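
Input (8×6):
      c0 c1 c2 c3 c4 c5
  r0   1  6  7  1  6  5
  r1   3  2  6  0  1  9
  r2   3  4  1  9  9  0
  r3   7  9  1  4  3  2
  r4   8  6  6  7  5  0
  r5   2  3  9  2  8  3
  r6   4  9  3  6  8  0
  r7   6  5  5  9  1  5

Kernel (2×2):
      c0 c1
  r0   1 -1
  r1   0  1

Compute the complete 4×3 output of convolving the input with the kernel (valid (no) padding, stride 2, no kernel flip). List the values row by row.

-3 6 10
8 -4 11
5 1 8
0 6 13

Output[0,0]: The receptive field on the input at this output position is [1 6 / 3 2]. Elementwise product with the kernel and sum: 1·1 + 6·-1 + 2·1.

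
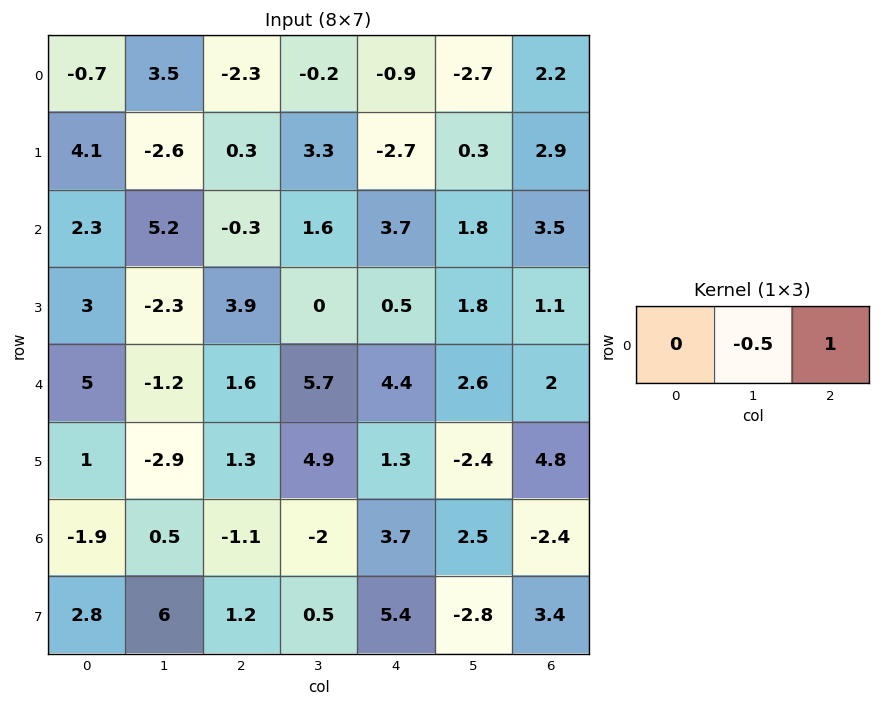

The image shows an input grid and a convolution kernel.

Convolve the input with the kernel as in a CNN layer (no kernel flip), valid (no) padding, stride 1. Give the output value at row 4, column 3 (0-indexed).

The receptive field on the input at this output position is [5.7 4.4 2.6]. Elementwise product with the kernel and sum: 4.4·-0.5 + 2.6·1.

0.4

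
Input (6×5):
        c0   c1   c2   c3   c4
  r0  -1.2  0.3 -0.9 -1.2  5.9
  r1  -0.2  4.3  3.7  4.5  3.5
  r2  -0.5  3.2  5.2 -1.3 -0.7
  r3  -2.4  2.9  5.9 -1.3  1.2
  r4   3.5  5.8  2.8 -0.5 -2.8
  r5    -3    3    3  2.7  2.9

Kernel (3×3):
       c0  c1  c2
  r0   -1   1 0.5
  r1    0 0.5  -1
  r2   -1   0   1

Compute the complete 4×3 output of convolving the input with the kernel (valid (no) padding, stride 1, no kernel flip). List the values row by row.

5.2 -8.95 -4.5
11.05 1.35 -2.1
1.15 -0.7 -14.3
14.35 3.95 -4.15

Output[0,0]: The receptive field on the input at this output position is [-1.2 0.3 -0.9 / -0.2 4.3 3.7 / -0.5 3.2 5.2]. Elementwise product with the kernel and sum: -1.2·-1 + 0.3·1 + -0.9·0.5 + 4.3·0.5 + 3.7·-1 + -0.5·-1 + 5.2·1.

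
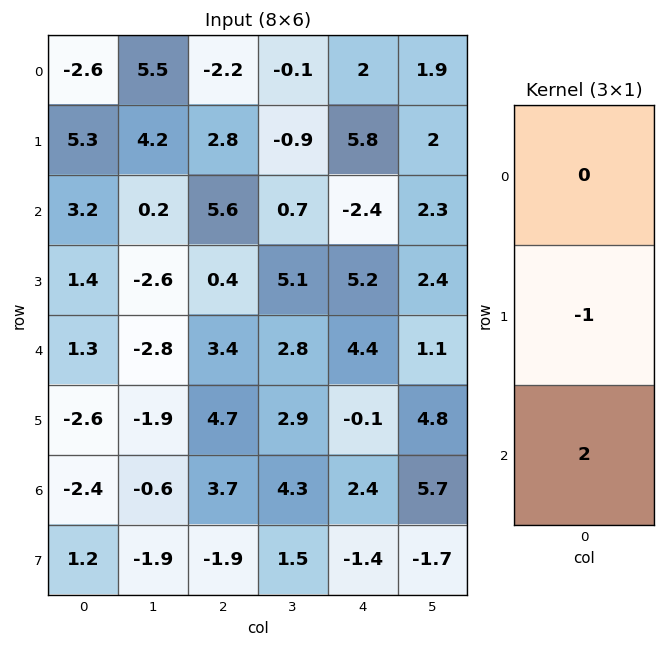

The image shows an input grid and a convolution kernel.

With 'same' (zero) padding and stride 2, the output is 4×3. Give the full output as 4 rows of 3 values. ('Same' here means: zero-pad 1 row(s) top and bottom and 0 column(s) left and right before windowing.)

13.2 7.8 9.6
-0.4 -4.8 12.8
-6.5 6 -4.6
4.8 -7.5 -5.2

Output[0,0]: The receptive field on the zero-padded input at this output position is [0 / -2.6 / 5.3]. Elementwise product with the kernel and sum: -2.6·-1 + 5.3·2.
Output[0,1]: The receptive field on the zero-padded input at this output position is [0 / -2.2 / 2.8]. Elementwise product with the kernel and sum: -2.2·-1 + 2.8·2.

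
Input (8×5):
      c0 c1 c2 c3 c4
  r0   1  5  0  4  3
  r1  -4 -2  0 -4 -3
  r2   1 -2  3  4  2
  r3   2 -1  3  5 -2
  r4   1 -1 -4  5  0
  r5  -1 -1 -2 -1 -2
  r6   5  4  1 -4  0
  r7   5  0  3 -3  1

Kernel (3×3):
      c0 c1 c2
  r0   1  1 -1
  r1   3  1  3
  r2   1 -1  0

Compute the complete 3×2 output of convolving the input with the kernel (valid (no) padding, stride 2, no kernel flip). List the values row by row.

-5 -13
12 4
-5 -7

Output[0,0]: The receptive field on the input at this output position is [1 5 0 / -4 -2 0 / 1 -2 3]. Elementwise product with the kernel and sum: 1·1 + 5·1 + 0·-1 + -4·3 + -2·1 + 0·3 + 1·1 + -2·-1.
Output[0,1]: The receptive field on the input at this output position is [0 4 3 / 0 -4 -3 / 3 4 2]. Elementwise product with the kernel and sum: 0·1 + 4·1 + 3·-1 + 0·3 + -4·1 + -3·3 + 3·1 + 4·-1.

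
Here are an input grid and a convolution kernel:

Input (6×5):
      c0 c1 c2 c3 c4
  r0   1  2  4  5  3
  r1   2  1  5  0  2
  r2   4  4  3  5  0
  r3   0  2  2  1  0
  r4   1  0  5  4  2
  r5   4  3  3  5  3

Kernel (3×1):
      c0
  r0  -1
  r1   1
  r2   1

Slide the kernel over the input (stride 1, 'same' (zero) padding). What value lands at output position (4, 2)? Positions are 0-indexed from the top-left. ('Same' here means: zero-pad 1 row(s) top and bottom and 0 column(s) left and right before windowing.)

The receptive field on the zero-padded input at this output position is [2 / 5 / 3]. Elementwise product with the kernel and sum: 2·-1 + 5·1 + 3·1.

6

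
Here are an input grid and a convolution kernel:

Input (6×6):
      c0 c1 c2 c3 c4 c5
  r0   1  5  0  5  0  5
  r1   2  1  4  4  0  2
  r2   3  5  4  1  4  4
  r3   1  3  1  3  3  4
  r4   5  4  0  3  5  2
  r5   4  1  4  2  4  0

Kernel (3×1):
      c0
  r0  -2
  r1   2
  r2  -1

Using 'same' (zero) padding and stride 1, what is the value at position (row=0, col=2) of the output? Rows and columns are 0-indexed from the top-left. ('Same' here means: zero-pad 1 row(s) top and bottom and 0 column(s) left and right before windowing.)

-4

The receptive field on the zero-padded input at this output position is [0 / 0 / 4]. Elementwise product with the kernel and sum: 0·-2 + 0·2 + 4·-1.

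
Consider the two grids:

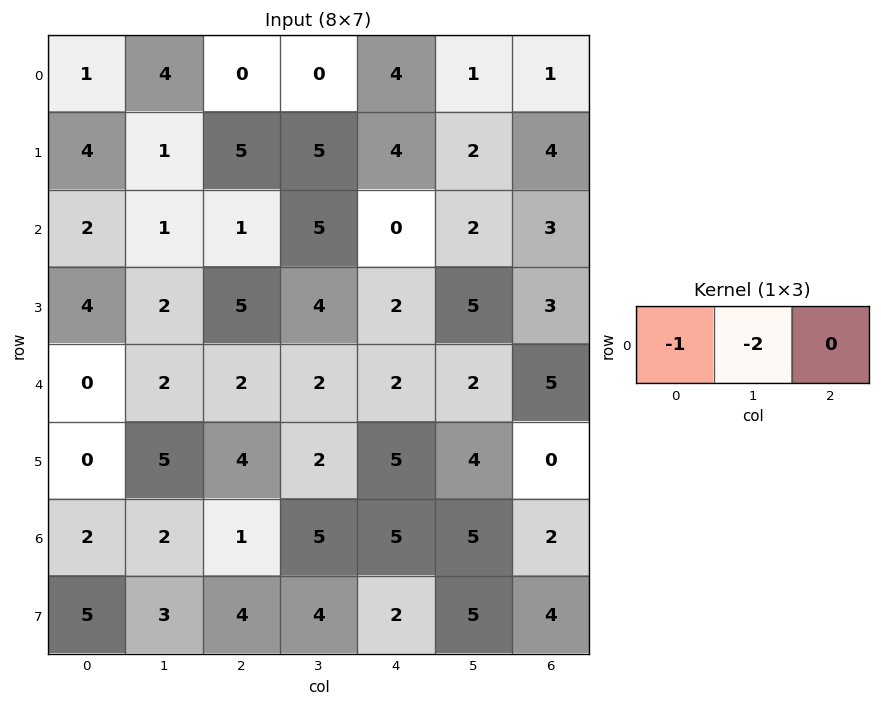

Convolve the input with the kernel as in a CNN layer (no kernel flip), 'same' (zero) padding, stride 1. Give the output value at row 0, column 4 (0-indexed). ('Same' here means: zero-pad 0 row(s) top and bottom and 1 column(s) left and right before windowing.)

The receptive field on the zero-padded input at this output position is [0 4 1]. Elementwise product with the kernel and sum: 0·-1 + 4·-2.

-8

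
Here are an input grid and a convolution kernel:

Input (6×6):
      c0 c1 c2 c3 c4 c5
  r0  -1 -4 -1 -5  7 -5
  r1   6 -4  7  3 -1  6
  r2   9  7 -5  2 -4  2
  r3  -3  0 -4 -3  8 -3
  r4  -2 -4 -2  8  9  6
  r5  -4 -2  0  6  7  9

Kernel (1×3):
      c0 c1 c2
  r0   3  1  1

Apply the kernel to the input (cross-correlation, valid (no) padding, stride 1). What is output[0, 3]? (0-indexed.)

The receptive field on the input at this output position is [-5 7 -5]. Elementwise product with the kernel and sum: -5·3 + 7·1 + -5·1.

-13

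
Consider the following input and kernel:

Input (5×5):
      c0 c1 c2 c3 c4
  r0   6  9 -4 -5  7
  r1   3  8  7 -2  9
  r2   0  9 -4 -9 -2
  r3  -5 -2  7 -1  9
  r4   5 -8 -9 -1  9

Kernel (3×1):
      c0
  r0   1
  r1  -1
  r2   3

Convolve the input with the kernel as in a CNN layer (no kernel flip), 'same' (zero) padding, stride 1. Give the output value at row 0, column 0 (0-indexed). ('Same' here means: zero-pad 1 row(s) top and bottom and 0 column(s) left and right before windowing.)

3

The receptive field on the zero-padded input at this output position is [0 / 6 / 3]. Elementwise product with the kernel and sum: 0·1 + 6·-1 + 3·3.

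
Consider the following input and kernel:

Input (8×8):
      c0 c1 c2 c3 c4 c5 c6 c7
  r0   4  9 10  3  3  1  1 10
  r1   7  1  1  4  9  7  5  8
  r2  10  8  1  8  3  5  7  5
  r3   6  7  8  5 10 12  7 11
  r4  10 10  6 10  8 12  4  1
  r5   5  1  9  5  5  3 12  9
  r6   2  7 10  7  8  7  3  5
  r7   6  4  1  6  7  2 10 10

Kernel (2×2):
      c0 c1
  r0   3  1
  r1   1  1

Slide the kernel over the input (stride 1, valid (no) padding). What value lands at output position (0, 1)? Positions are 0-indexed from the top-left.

39

The receptive field on the input at this output position is [9 10 / 1 1]. Elementwise product with the kernel and sum: 9·3 + 10·1 + 1·1 + 1·1.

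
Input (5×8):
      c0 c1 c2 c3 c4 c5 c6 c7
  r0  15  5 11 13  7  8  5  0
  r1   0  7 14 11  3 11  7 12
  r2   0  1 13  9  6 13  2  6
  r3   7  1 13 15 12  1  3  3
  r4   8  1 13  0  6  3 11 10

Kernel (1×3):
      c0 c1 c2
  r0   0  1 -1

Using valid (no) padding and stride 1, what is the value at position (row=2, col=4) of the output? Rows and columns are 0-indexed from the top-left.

11

The receptive field on the input at this output position is [6 13 2]. Elementwise product with the kernel and sum: 13·1 + 2·-1.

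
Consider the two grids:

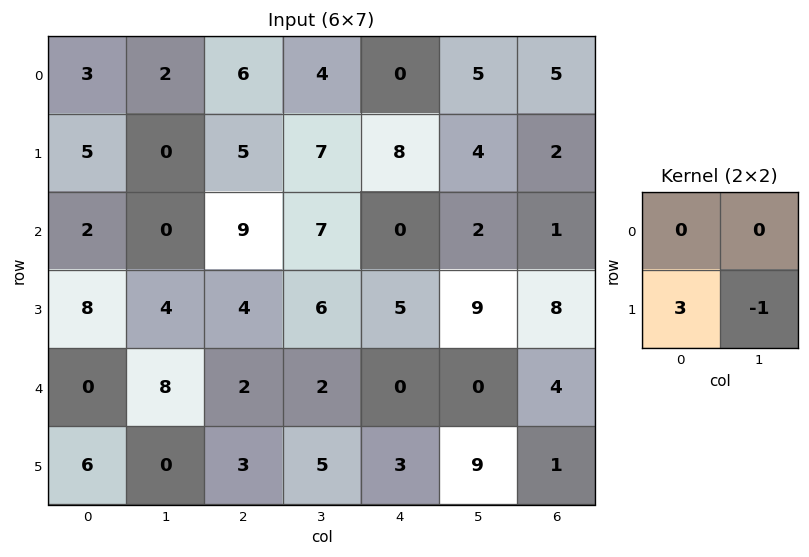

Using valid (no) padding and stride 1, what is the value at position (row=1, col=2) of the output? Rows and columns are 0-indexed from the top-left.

The receptive field on the input at this output position is [5 7 / 9 7]. Elementwise product with the kernel and sum: 9·3 + 7·-1.

20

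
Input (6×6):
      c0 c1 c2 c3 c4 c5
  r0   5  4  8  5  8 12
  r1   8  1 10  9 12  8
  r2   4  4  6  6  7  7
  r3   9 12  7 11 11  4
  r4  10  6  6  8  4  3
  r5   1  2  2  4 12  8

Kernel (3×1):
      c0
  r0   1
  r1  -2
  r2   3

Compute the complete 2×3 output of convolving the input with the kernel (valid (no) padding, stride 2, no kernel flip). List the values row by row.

1 6 5
16 10 -3

Output[0,0]: The receptive field on the input at this output position is [5 / 8 / 4]. Elementwise product with the kernel and sum: 5·1 + 8·-2 + 4·3.
Output[0,1]: The receptive field on the input at this output position is [8 / 10 / 6]. Elementwise product with the kernel and sum: 8·1 + 10·-2 + 6·3.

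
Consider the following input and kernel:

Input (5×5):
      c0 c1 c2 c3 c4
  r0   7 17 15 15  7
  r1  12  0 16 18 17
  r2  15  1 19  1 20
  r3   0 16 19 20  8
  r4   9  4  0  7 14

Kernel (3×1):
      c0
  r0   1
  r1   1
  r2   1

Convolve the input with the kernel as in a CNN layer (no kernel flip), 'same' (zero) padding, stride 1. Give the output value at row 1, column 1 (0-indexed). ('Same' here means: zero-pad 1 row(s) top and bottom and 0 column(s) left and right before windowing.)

18

The receptive field on the zero-padded input at this output position is [17 / 0 / 1]. Elementwise product with the kernel and sum: 17·1 + 0·1 + 1·1.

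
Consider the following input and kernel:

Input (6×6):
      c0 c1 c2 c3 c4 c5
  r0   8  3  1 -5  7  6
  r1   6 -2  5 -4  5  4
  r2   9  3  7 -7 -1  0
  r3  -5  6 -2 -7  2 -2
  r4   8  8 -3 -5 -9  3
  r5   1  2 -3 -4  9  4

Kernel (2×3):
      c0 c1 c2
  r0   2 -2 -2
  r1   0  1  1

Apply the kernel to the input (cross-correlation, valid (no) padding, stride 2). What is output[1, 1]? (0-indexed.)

The receptive field on the input at this output position is [7 -7 -1 / -2 -7 2]. Elementwise product with the kernel and sum: 7·2 + -7·-2 + -1·-2 + -7·1 + 2·1.

25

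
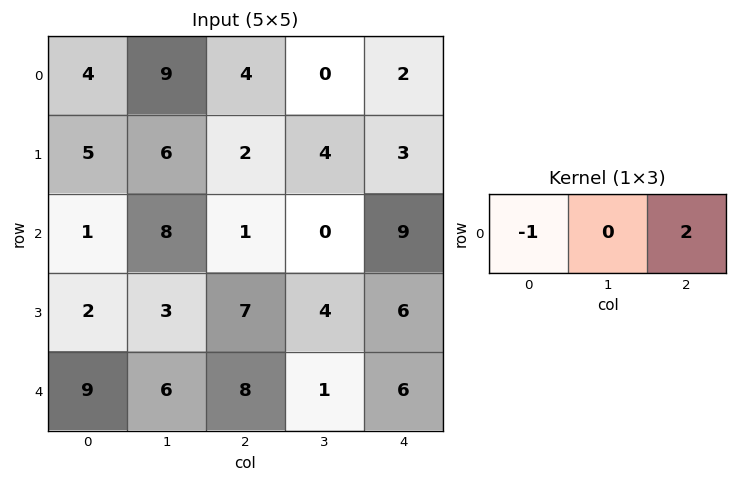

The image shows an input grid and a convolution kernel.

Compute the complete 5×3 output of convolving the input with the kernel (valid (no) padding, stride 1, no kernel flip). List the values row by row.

Output[0,0]: The receptive field on the input at this output position is [4 9 4]. Elementwise product with the kernel and sum: 4·-1 + 4·2.
Output[0,1]: The receptive field on the input at this output position is [9 4 0]. Elementwise product with the kernel and sum: 9·-1 + 0·2.

4 -9 0
-1 2 4
1 -8 17
12 5 5
7 -4 4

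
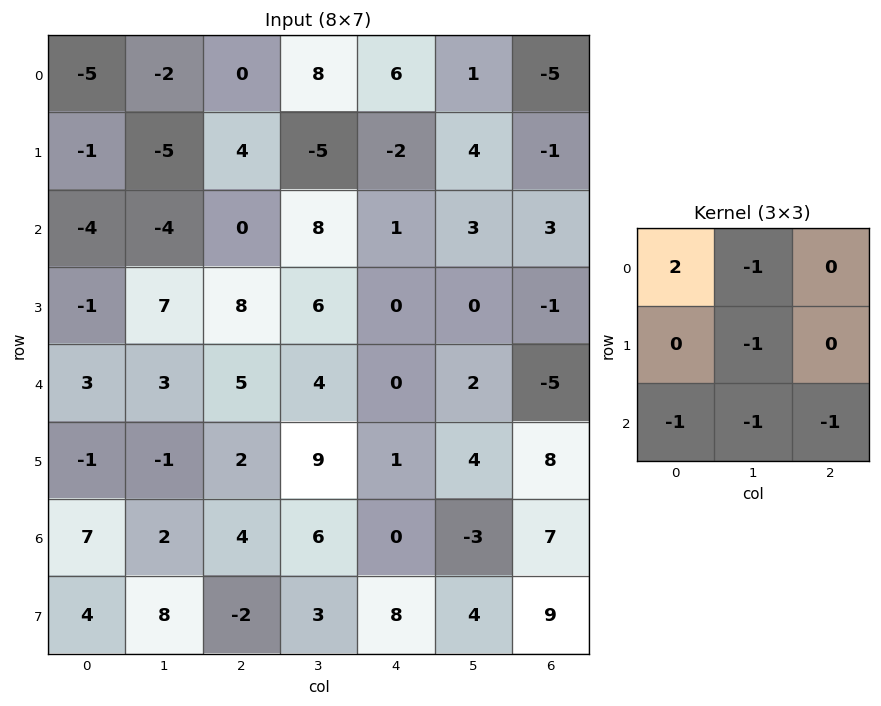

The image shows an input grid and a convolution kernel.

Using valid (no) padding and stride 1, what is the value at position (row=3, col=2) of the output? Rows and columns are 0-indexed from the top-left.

-6

The receptive field on the input at this output position is [8 6 0 / 5 4 0 / 2 9 1]. Elementwise product with the kernel and sum: 8·2 + 6·-1 + 4·-1 + 2·-1 + 9·-1 + 1·-1.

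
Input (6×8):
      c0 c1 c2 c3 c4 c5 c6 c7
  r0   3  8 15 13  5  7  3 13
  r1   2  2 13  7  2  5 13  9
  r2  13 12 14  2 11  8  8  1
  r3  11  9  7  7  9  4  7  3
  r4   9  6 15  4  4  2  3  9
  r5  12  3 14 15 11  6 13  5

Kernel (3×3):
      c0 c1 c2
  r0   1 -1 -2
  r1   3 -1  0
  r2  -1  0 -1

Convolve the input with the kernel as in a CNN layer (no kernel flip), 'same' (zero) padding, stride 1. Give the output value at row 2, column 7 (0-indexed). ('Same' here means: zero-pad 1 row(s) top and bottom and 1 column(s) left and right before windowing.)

The receptive field on the zero-padded input at this output position is [13 9 0 / 8 1 0 / 7 3 0]. Elementwise product with the kernel and sum: 13·1 + 9·-1 + 0·-2 + 8·3 + 1·-1 + 7·-1 + 0·-1.

20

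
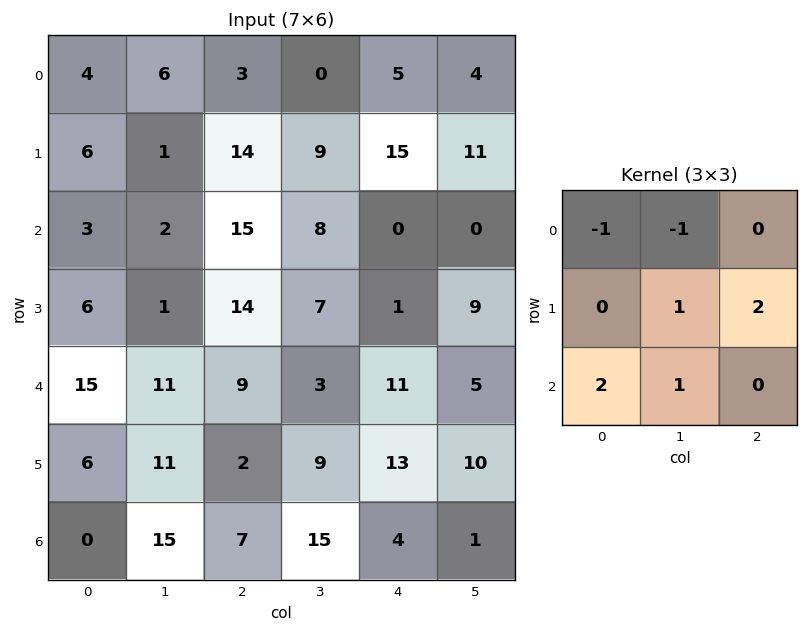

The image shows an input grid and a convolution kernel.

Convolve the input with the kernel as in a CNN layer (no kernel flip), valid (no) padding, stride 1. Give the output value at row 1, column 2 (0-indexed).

20

The receptive field on the input at this output position is [14 9 15 / 15 8 0 / 14 7 1]. Elementwise product with the kernel and sum: 14·-1 + 9·-1 + 8·1 + 0·2 + 14·2 + 7·1.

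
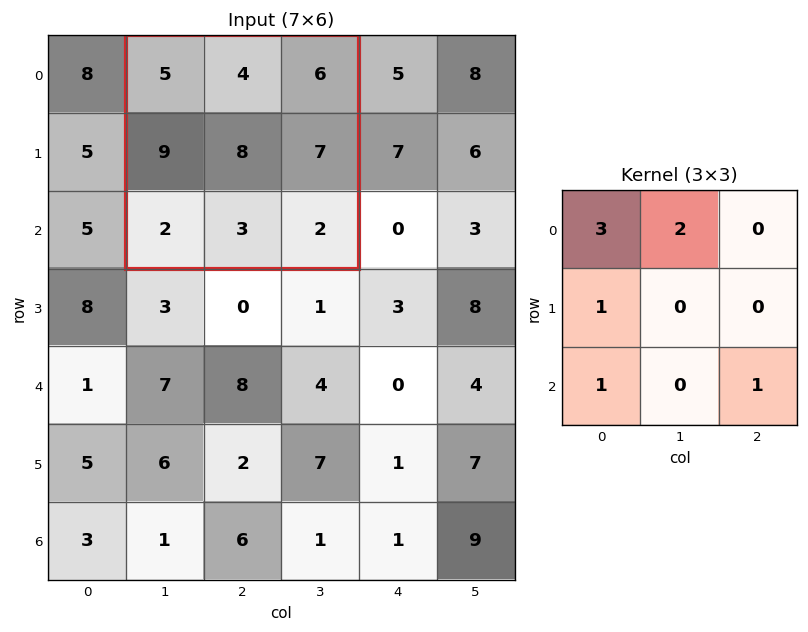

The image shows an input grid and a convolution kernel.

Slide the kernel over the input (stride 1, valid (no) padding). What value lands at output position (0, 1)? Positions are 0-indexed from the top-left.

36

The receptive field on the input at this output position is [5 4 6 / 9 8 7 / 2 3 2]. Elementwise product with the kernel and sum: 5·3 + 4·2 + 9·1 + 2·1 + 2·1.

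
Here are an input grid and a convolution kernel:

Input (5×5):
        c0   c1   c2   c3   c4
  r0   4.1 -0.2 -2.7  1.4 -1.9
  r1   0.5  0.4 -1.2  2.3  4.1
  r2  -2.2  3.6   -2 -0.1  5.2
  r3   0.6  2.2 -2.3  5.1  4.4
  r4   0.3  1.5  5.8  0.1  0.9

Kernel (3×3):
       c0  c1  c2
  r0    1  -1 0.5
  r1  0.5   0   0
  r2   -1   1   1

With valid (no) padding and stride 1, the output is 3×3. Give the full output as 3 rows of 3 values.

7 -2.3 1.45
-2.3 5.15 9.35
0.5 11.05 -5.25

Output[0,0]: The receptive field on the input at this output position is [4.1 -0.2 -2.7 / 0.5 0.4 -1.2 / -2.2 3.6 -2]. Elementwise product with the kernel and sum: 4.1·1 + -0.2·-1 + -2.7·0.5 + 0.5·0.5 + -2.2·-1 + 3.6·1 + -2·1.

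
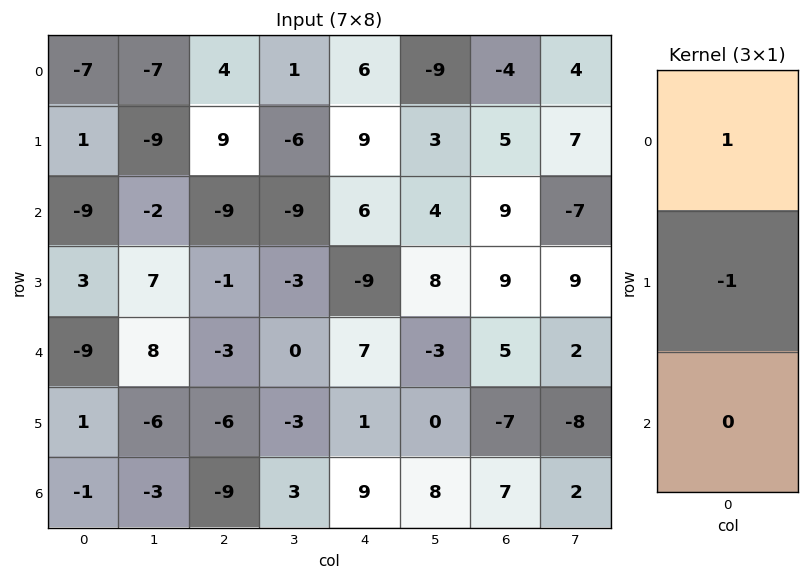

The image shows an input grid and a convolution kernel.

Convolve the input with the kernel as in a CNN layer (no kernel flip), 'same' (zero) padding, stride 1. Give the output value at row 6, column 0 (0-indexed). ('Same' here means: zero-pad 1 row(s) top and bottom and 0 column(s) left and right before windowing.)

2

The receptive field on the zero-padded input at this output position is [1 / -1 / 0]. Elementwise product with the kernel and sum: 1·1 + -1·-1.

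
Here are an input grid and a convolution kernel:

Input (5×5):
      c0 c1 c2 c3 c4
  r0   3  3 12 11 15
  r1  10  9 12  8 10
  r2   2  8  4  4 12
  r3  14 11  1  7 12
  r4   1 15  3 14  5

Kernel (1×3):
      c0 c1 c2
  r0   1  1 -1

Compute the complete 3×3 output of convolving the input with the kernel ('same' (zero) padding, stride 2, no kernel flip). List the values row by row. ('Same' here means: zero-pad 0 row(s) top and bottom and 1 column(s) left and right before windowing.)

Output[0,0]: The receptive field on the zero-padded input at this output position is [0 3 3]. Elementwise product with the kernel and sum: 0·1 + 3·1 + 3·-1.
Output[0,1]: The receptive field on the zero-padded input at this output position is [3 12 11]. Elementwise product with the kernel and sum: 3·1 + 12·1 + 11·-1.

0 4 26
-6 8 16
-14 4 19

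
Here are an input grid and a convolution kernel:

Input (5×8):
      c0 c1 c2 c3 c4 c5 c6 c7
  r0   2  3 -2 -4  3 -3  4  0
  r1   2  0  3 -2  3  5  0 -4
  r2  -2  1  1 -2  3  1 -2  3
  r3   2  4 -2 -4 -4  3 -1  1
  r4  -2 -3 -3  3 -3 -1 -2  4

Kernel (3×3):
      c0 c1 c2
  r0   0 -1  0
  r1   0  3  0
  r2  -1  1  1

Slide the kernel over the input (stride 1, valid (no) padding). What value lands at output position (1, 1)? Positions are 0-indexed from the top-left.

-10

The receptive field on the input at this output position is [0 3 -2 / 1 1 -2 / 4 -2 -4]. Elementwise product with the kernel and sum: 3·-1 + 1·3 + 4·-1 + -2·1 + -4·1.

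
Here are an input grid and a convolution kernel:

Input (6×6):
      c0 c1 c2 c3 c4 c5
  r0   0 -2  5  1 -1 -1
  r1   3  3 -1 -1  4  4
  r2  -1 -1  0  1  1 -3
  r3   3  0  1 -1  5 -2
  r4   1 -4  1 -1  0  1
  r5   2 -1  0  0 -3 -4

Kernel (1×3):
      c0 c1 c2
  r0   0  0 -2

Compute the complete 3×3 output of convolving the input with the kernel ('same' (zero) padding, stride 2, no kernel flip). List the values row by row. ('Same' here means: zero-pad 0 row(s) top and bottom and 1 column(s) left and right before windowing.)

Output[0,0]: The receptive field on the zero-padded input at this output position is [0 0 -2]. Elementwise product with the kernel and sum: -2·-2.
Output[0,1]: The receptive field on the zero-padded input at this output position is [-2 5 1]. Elementwise product with the kernel and sum: 1·-2.

4 -2 2
2 -2 6
8 2 -2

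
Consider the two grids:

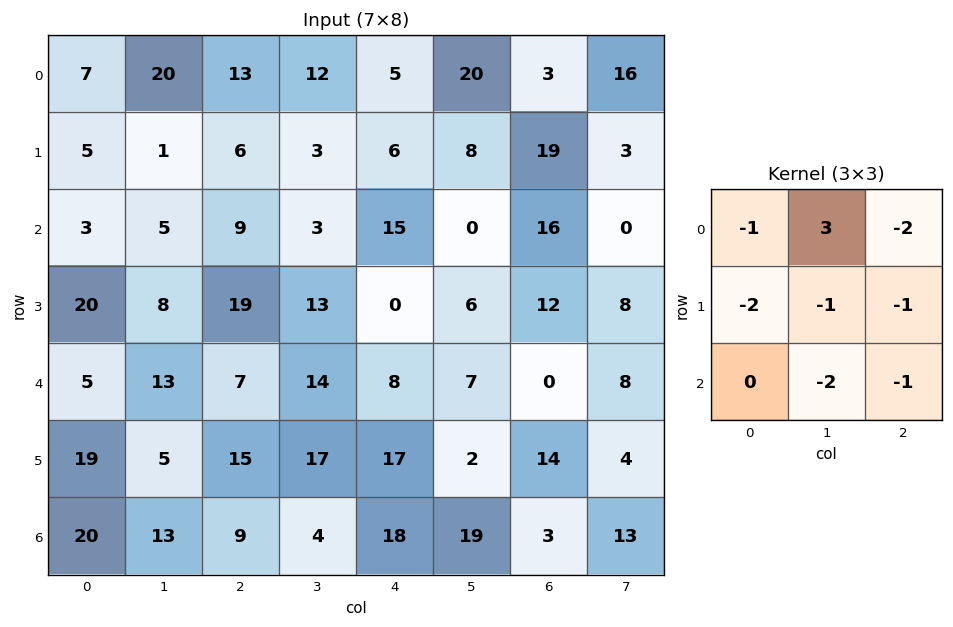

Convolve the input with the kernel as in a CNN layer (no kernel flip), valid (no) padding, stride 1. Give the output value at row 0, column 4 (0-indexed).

The receptive field on the input at this output position is [5 20 3 / 6 8 19 / 15 0 16]. Elementwise product with the kernel and sum: 5·-1 + 20·3 + 3·-2 + 6·-2 + 8·-1 + 19·-1 + 0·-2 + 16·-1.

-6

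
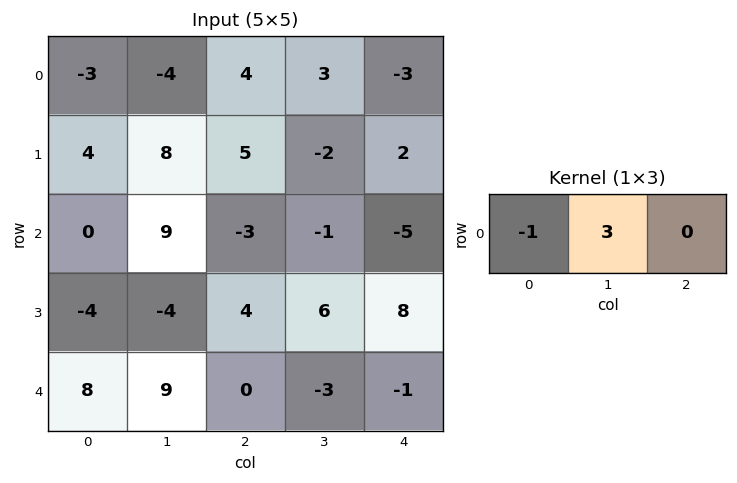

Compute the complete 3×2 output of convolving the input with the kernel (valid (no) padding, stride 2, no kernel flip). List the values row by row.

-9 5
27 0
19 -9

Output[0,0]: The receptive field on the input at this output position is [-3 -4 4]. Elementwise product with the kernel and sum: -3·-1 + -4·3.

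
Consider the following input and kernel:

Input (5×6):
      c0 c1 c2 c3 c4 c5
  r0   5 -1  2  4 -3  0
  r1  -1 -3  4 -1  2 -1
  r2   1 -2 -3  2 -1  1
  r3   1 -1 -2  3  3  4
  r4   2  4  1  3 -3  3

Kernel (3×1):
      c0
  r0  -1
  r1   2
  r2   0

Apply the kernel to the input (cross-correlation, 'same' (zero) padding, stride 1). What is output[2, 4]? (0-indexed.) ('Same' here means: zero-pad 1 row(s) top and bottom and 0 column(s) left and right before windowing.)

The receptive field on the zero-padded input at this output position is [2 / -1 / 3]. Elementwise product with the kernel and sum: 2·-1 + -1·2.

-4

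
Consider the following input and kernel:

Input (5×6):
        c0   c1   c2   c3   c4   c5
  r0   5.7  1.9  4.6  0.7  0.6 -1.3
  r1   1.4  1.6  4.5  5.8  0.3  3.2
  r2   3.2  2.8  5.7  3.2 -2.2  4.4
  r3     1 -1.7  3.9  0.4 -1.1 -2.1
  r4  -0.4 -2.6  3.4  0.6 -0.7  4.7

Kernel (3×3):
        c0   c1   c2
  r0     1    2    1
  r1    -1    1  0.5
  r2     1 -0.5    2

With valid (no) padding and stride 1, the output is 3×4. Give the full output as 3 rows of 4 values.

Output[0,0]: The receptive field on the input at this output position is [5.7 1.9 4.6 / 1.4 1.6 4.5 / 3.2 2.8 5.7]. Elementwise product with the kernel and sum: 5.7·1 + 1.9·2 + 4.6·1 + 1.4·-1 + 1.6·1 + 4.5·0.5 + 3.2·1 + 2.8·-0.5 + 5.7·2.

29.75 23.95 7.75 9.8
21.2 18.05 14.3 3.15
21.45 20.1 7.55 11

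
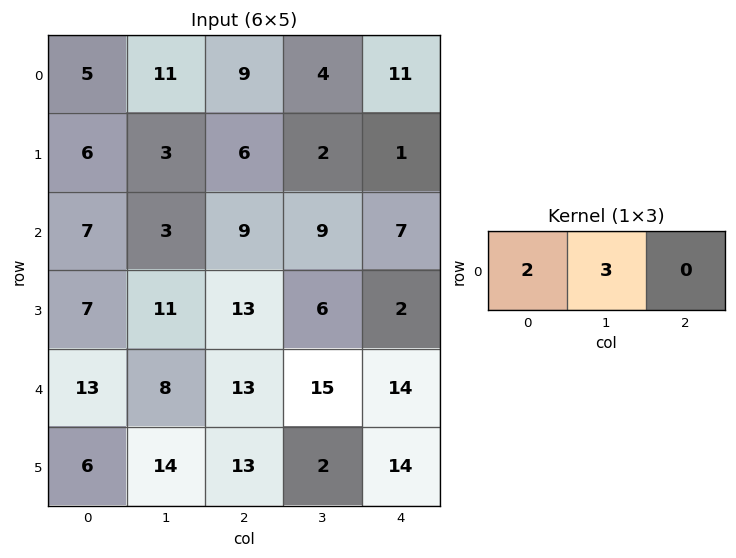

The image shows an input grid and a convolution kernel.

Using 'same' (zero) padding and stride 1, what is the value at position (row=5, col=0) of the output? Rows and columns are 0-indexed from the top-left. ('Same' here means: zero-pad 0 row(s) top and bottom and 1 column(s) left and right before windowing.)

The receptive field on the zero-padded input at this output position is [0 6 14]. Elementwise product with the kernel and sum: 0·2 + 6·3.

18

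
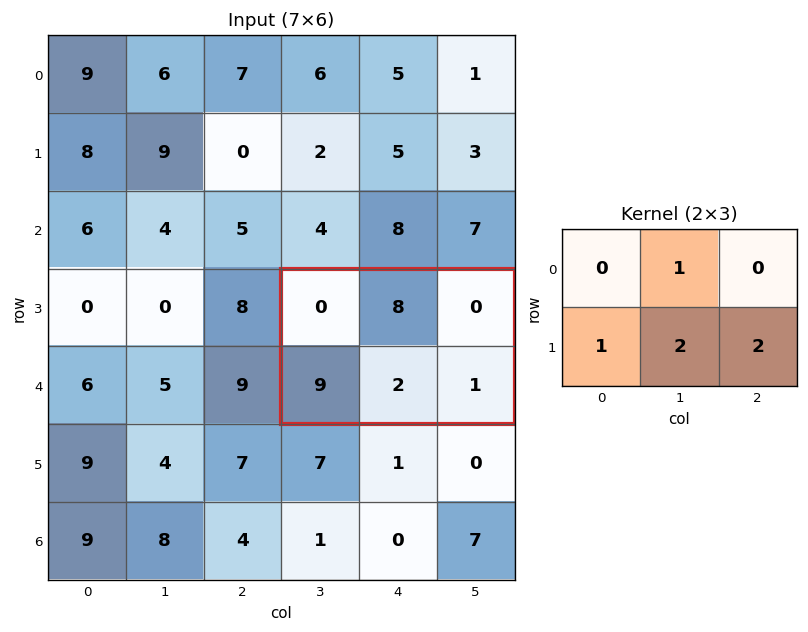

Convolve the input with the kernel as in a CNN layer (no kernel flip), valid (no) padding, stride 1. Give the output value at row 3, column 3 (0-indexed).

The receptive field on the input at this output position is [0 8 0 / 9 2 1]. Elementwise product with the kernel and sum: 8·1 + 9·1 + 2·2 + 1·2.

23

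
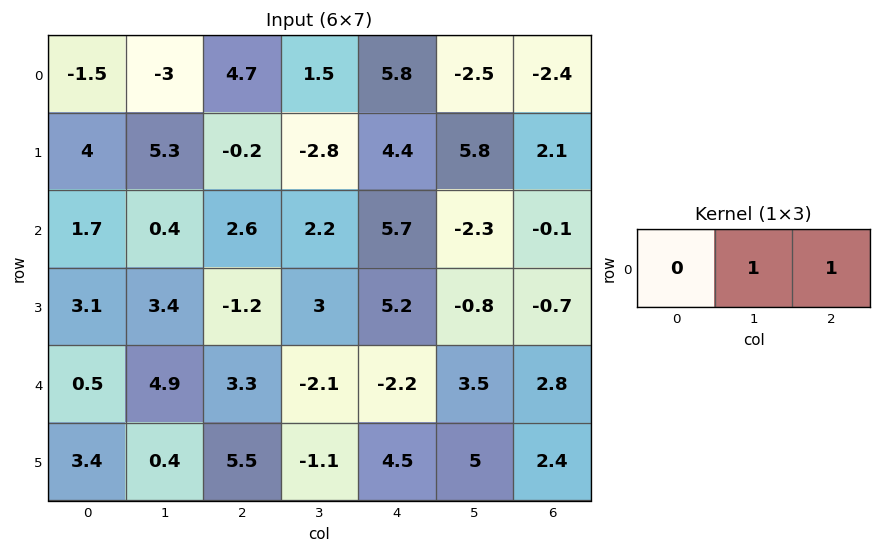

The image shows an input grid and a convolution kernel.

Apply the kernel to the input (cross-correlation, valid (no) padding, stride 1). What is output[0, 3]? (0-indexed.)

3.3

The receptive field on the input at this output position is [1.5 5.8 -2.5]. Elementwise product with the kernel and sum: 5.8·1 + -2.5·1.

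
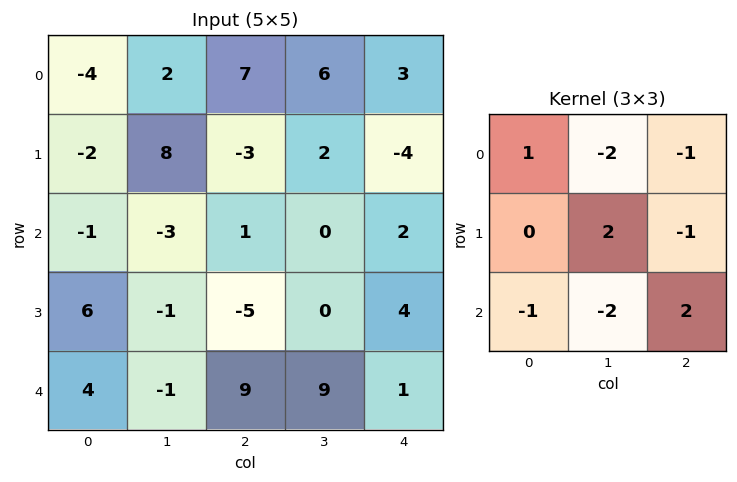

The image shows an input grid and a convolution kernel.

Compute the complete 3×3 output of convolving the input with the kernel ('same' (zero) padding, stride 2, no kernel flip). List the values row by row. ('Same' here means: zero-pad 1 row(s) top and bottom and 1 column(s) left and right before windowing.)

10 10 12
-17 25 6
-2 18 -6

Output[0,0]: The receptive field on the zero-padded input at this output position is [0 0 0 / 0 -4 2 / 0 -2 8]. Elementwise product with the kernel and sum: 0·1 + 0·-2 + 0·-1 + -4·2 + 2·-1 + 0·-1 + -2·-2 + 8·2.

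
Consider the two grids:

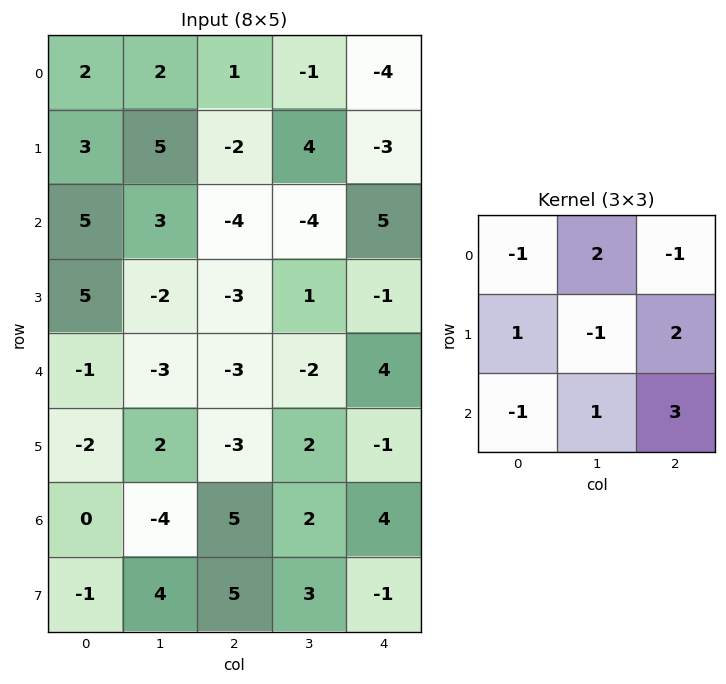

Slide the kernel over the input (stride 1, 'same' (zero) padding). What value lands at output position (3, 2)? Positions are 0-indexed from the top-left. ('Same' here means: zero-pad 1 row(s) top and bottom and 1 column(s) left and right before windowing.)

The receptive field on the zero-padded input at this output position is [3 -4 -4 / -2 -3 1 / -3 -3 -2]. Elementwise product with the kernel and sum: 3·-1 + -4·2 + -4·-1 + -2·1 + -3·-1 + 1·2 + -3·-1 + -3·1 + -2·3.

-10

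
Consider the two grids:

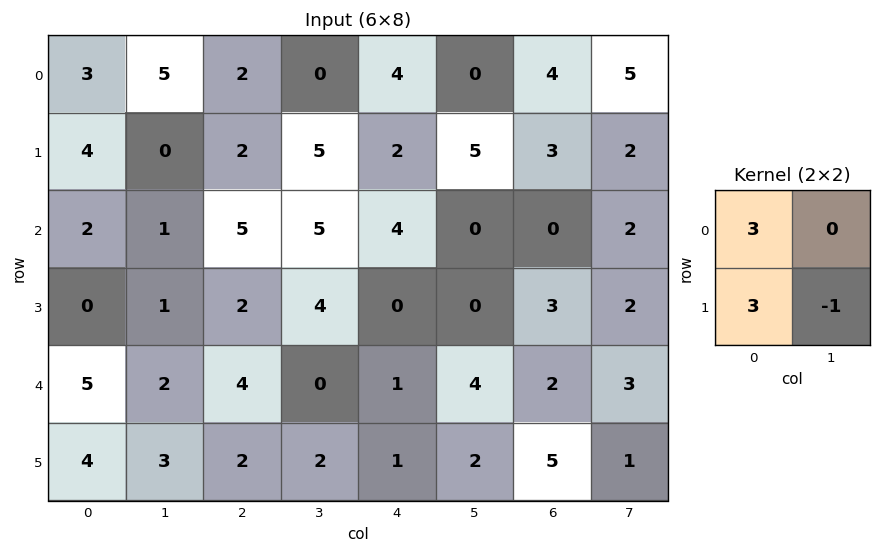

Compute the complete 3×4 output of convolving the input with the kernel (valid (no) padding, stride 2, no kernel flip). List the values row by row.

Output[0,0]: The receptive field on the input at this output position is [3 5 / 4 0]. Elementwise product with the kernel and sum: 3·3 + 4·3 + 0·-1.
Output[0,1]: The receptive field on the input at this output position is [2 0 / 2 5]. Elementwise product with the kernel and sum: 2·3 + 2·3 + 5·-1.

21 7 13 19
5 17 12 7
24 16 4 20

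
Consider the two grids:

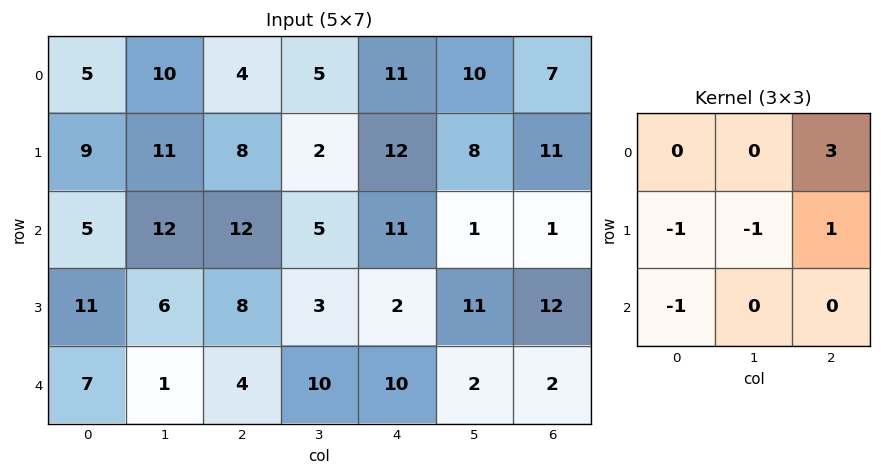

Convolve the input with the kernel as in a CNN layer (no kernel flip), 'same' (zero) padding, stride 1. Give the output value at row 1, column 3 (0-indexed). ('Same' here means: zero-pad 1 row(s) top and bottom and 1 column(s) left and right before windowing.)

The receptive field on the zero-padded input at this output position is [4 5 11 / 8 2 12 / 12 5 11]. Elementwise product with the kernel and sum: 11·3 + 8·-1 + 2·-1 + 12·1 + 12·-1.

23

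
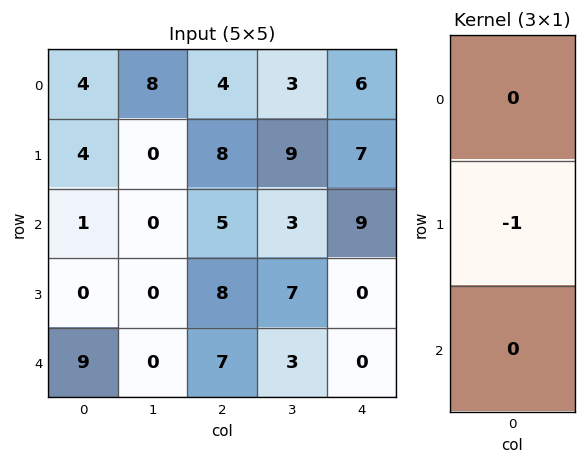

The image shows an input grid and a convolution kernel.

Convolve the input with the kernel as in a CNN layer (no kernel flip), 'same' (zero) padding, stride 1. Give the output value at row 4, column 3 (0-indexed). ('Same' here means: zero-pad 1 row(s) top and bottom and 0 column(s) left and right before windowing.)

-3

The receptive field on the zero-padded input at this output position is [7 / 3 / 0]. Elementwise product with the kernel and sum: 3·-1.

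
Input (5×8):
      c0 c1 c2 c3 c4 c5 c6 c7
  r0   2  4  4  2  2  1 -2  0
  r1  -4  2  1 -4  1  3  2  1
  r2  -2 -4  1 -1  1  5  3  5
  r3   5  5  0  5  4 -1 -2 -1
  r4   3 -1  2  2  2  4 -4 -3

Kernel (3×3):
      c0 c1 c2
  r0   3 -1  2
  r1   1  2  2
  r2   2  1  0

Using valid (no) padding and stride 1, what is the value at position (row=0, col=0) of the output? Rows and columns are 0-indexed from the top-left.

4

The receptive field on the input at this output position is [2 4 4 / -4 2 1 / -2 -4 1]. Elementwise product with the kernel and sum: 2·3 + 4·-1 + 4·2 + -4·1 + 2·2 + 1·2 + -2·2 + -4·1.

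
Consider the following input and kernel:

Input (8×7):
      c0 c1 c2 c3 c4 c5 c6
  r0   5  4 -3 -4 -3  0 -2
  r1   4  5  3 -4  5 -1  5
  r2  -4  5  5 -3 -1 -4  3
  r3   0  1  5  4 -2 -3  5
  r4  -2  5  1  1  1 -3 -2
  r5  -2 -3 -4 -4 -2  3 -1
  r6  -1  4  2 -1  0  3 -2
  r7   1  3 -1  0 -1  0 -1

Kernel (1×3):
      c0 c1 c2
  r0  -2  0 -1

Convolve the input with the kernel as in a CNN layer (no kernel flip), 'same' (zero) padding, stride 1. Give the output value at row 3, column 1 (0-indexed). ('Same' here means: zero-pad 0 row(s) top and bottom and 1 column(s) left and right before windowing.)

-5

The receptive field on the zero-padded input at this output position is [0 1 5]. Elementwise product with the kernel and sum: 0·-2 + 5·-1.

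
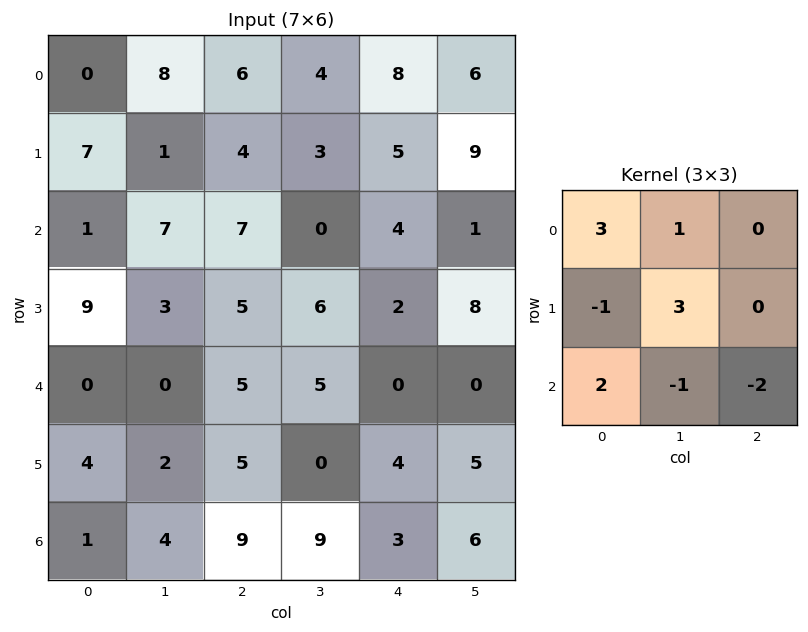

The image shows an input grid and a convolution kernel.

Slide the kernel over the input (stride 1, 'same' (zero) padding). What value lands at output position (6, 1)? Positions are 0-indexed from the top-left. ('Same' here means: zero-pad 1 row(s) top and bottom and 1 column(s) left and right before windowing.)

25

The receptive field on the zero-padded input at this output position is [4 2 5 / 1 4 9 / 0 0 0]. Elementwise product with the kernel and sum: 4·3 + 2·1 + 1·-1 + 4·3 + 0·2 + 0·-1 + 0·-2.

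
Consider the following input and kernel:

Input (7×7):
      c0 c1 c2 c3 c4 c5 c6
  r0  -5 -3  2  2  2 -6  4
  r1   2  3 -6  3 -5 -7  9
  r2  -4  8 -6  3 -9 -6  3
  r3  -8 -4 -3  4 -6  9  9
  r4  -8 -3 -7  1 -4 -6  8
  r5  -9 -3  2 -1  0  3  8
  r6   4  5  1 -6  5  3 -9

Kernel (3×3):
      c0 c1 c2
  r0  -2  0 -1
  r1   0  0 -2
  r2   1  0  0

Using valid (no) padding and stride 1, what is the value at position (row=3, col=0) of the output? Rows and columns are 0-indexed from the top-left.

24

The receptive field on the input at this output position is [-8 -4 -3 / -8 -3 -7 / -9 -3 2]. Elementwise product with the kernel and sum: -8·-2 + -3·-1 + -7·-2 + -9·1.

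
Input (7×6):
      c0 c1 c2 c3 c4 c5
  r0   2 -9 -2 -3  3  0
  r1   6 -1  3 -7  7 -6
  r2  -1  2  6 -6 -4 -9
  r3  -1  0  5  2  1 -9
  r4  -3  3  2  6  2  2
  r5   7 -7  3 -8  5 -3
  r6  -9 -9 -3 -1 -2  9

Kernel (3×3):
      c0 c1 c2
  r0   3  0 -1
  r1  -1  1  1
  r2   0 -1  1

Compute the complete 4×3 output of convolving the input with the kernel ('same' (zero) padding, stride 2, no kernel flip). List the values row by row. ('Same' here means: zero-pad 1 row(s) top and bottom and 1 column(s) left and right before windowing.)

-14 -6 -7
3 -1 -32
-14 -8 5
-11 -8 -13

Output[0,0]: The receptive field on the zero-padded input at this output position is [0 0 0 / 0 2 -9 / 0 6 -1]. Elementwise product with the kernel and sum: 0·3 + 0·-1 + 0·-1 + 2·1 + -9·1 + 6·-1 + -1·1.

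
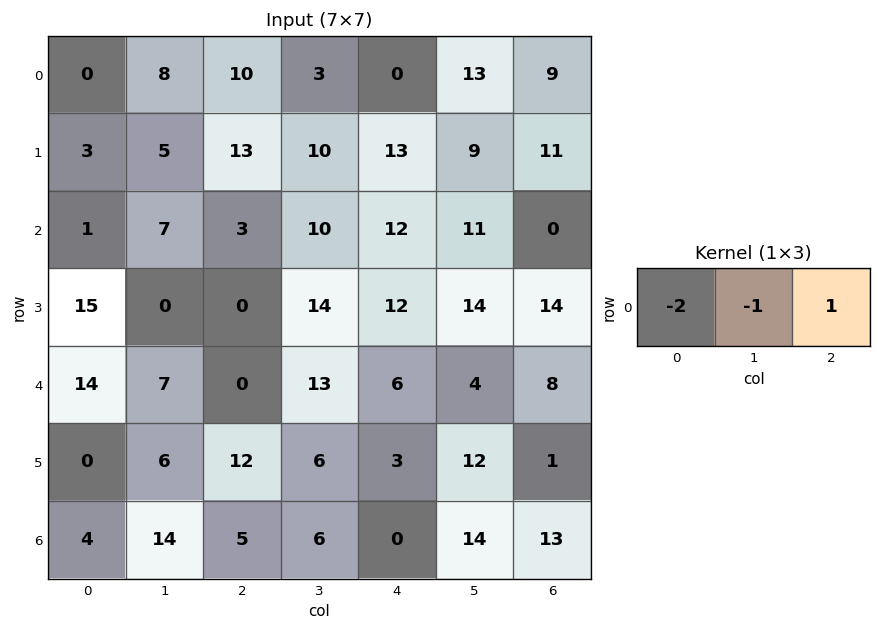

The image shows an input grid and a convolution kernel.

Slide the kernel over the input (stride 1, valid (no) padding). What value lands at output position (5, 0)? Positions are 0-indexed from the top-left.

6

The receptive field on the input at this output position is [0 6 12]. Elementwise product with the kernel and sum: 0·-2 + 6·-1 + 12·1.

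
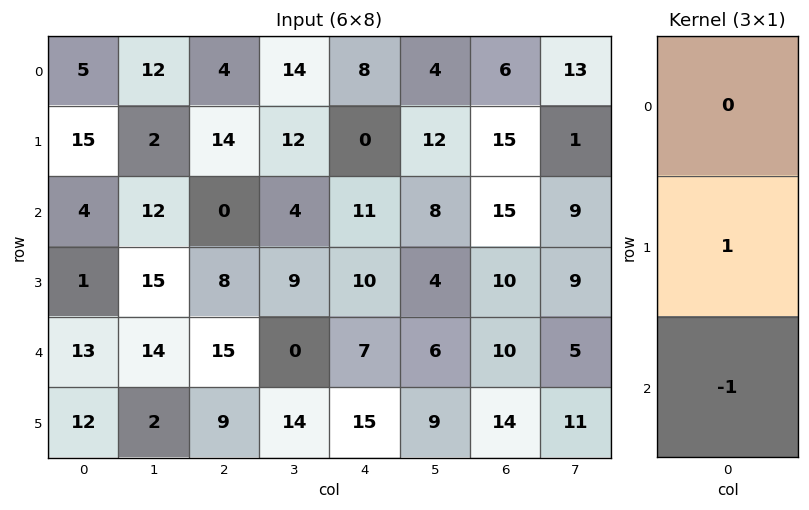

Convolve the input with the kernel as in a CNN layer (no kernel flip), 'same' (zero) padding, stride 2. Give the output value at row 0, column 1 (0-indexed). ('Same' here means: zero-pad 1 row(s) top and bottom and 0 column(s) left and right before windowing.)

-10

The receptive field on the zero-padded input at this output position is [0 / 4 / 14]. Elementwise product with the kernel and sum: 4·1 + 14·-1.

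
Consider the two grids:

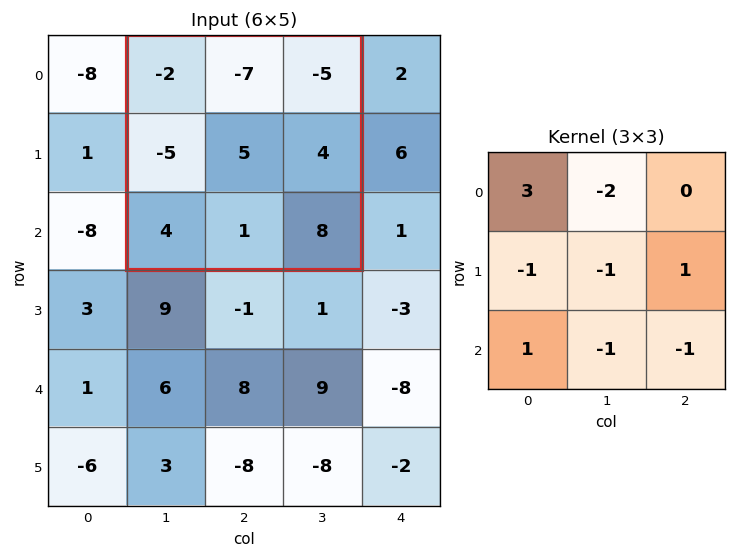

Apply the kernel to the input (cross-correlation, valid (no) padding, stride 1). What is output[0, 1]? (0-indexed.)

The receptive field on the input at this output position is [-2 -7 -5 / -5 5 4 / 4 1 8]. Elementwise product with the kernel and sum: -2·3 + -7·-2 + -5·-1 + 5·-1 + 4·1 + 4·1 + 1·-1 + 8·-1.

7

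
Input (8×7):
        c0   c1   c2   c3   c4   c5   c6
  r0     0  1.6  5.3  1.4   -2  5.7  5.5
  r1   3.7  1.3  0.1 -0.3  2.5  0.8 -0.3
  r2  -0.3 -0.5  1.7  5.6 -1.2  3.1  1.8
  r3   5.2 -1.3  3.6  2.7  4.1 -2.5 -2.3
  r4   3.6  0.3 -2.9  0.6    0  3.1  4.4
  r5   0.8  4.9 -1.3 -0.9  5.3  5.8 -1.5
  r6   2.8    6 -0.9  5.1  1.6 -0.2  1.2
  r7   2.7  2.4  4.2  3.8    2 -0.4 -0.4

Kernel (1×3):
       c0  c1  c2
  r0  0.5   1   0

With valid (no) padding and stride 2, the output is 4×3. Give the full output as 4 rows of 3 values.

Output[0,0]: The receptive field on the input at this output position is [0 1.6 5.3]. Elementwise product with the kernel and sum: 0·0.5 + 1.6·1.

1.6 4.05 4.7
-0.65 6.45 2.5
2.1 -0.85 3.1
7.4 4.65 0.6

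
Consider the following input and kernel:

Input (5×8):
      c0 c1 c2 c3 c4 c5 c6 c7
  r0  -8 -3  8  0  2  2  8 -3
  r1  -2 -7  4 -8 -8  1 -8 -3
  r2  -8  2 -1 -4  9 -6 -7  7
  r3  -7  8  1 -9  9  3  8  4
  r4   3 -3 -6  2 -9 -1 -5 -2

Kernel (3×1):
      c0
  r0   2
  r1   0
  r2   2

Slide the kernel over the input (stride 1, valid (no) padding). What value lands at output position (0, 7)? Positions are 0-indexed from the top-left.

8

The receptive field on the input at this output position is [-3 / -3 / 7]. Elementwise product with the kernel and sum: -3·2 + 7·2.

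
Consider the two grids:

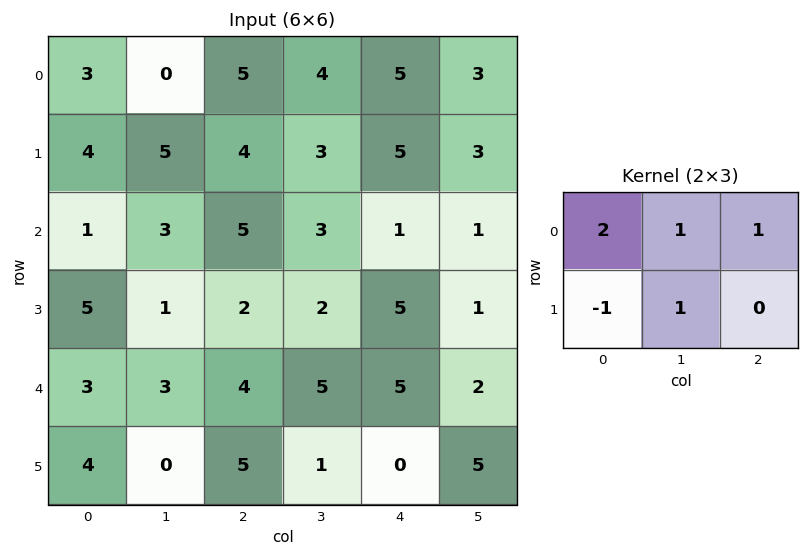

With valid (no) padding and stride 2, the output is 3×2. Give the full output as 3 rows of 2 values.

12 18
6 14
9 14

Output[0,0]: The receptive field on the input at this output position is [3 0 5 / 4 5 4]. Elementwise product with the kernel and sum: 3·2 + 0·1 + 5·1 + 4·-1 + 5·1.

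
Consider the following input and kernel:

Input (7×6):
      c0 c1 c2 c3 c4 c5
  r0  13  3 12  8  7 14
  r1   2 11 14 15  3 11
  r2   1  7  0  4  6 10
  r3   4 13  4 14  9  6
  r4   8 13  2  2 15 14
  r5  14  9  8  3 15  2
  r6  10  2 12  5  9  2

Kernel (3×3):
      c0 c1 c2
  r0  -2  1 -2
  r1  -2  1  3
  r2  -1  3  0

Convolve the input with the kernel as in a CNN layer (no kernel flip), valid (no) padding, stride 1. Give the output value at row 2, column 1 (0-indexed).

The receptive field on the input at this output position is [7 0 4 / 13 4 14 / 13 2 2]. Elementwise product with the kernel and sum: 7·-2 + 0·1 + 4·-2 + 13·-2 + 4·1 + 14·3 + 13·-1 + 2·3.

-9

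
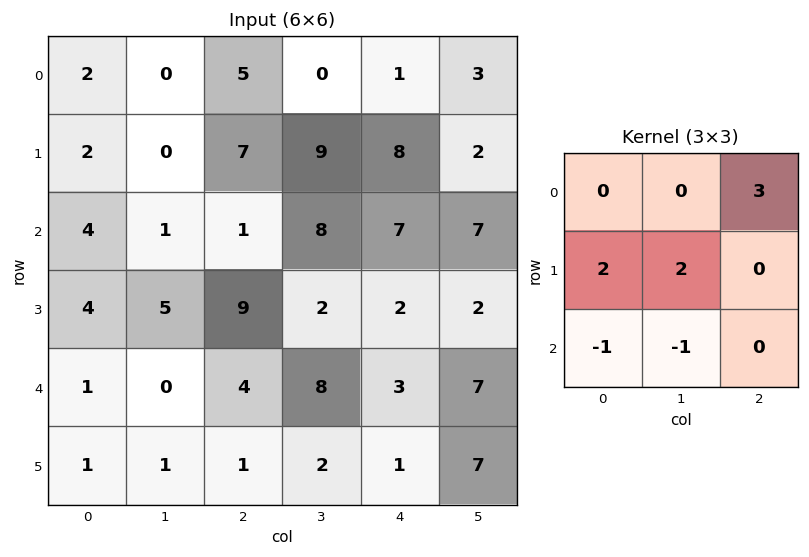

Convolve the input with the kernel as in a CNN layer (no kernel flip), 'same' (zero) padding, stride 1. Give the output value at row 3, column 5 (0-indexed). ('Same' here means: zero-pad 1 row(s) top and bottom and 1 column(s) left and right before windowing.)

The receptive field on the zero-padded input at this output position is [7 7 0 / 2 2 0 / 3 7 0]. Elementwise product with the kernel and sum: 0·3 + 2·2 + 2·2 + 3·-1 + 7·-1.

-2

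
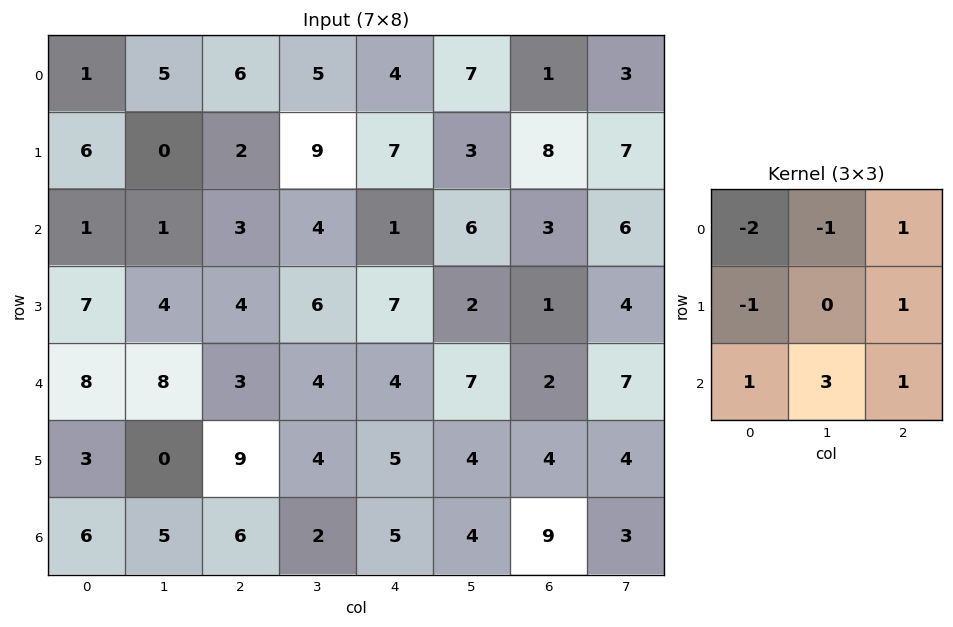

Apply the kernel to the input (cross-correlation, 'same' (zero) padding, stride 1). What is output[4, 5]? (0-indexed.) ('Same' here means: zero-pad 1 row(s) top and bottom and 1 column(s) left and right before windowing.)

The receptive field on the zero-padded input at this output position is [7 2 1 / 4 7 2 / 5 4 4]. Elementwise product with the kernel and sum: 7·-2 + 2·-1 + 1·1 + 4·-1 + 2·1 + 5·1 + 4·3 + 4·1.

4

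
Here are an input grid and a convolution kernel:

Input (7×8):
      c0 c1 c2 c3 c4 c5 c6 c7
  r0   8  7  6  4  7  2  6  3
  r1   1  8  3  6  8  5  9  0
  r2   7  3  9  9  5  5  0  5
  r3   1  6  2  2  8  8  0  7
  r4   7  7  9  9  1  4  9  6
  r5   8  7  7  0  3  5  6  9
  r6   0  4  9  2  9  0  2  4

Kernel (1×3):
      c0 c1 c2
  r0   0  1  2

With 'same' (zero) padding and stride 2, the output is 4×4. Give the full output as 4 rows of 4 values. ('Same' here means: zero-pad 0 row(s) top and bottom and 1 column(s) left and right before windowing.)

22 14 11 12
13 27 15 10
21 27 9 21
8 13 9 10

Output[0,0]: The receptive field on the zero-padded input at this output position is [0 8 7]. Elementwise product with the kernel and sum: 8·1 + 7·2.
Output[0,1]: The receptive field on the zero-padded input at this output position is [7 6 4]. Elementwise product with the kernel and sum: 6·1 + 4·2.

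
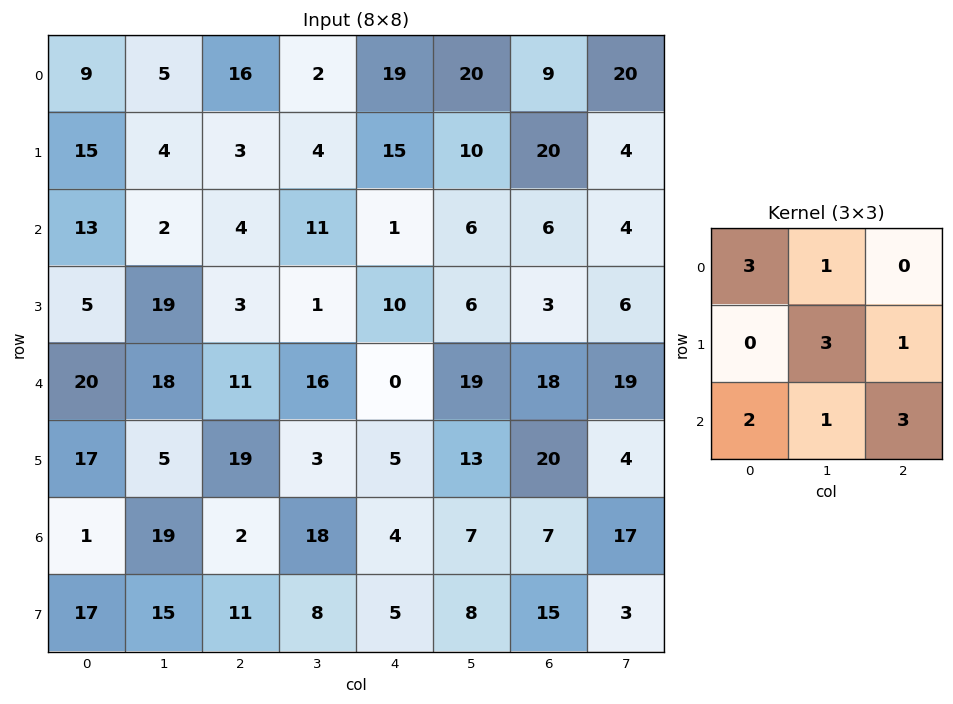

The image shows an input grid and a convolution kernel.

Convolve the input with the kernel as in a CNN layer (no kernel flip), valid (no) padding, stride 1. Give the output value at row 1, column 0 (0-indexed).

The receptive field on the input at this output position is [15 4 3 / 13 2 4 / 5 19 3]. Elementwise product with the kernel and sum: 15·3 + 4·1 + 2·3 + 4·1 + 5·2 + 19·1 + 3·3.

97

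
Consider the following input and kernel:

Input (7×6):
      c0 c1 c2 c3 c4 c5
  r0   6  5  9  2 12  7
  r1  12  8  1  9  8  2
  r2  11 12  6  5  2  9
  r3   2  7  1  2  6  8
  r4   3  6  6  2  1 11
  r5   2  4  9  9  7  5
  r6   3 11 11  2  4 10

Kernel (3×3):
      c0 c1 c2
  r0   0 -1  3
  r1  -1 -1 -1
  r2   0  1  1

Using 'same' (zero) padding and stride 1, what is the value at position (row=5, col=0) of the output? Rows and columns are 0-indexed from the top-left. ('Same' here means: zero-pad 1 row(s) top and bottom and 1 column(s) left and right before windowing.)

23

The receptive field on the zero-padded input at this output position is [0 3 6 / 0 2 4 / 0 3 11]. Elementwise product with the kernel and sum: 3·-1 + 6·3 + 0·-1 + 2·-1 + 4·-1 + 3·1 + 11·1.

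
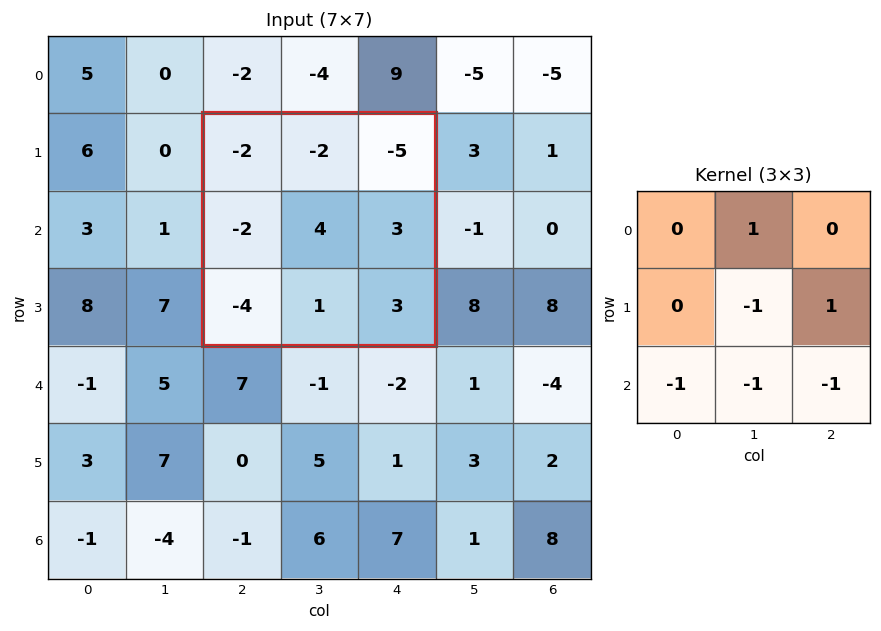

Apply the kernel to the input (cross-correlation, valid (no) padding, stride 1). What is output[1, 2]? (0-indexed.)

The receptive field on the input at this output position is [-2 -2 -5 / -2 4 3 / -4 1 3]. Elementwise product with the kernel and sum: -2·1 + 4·-1 + 3·1 + -4·-1 + 1·-1 + 3·-1.

-3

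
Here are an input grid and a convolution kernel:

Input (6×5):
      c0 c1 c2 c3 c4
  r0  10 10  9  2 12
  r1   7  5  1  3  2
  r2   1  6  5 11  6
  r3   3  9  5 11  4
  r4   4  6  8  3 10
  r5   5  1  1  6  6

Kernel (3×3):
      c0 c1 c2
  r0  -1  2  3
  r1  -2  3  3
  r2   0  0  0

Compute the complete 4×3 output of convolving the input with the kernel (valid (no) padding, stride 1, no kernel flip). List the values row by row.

Output[0,0]: The receptive field on the input at this output position is [10 10 9 / 7 5 1 / 1 6 5]. Elementwise product with the kernel and sum: 10·-1 + 10·2 + 9·3 + 7·-2 + 5·3 + 1·3.

41 16 44
37 42 52
62 67 70
64 55 52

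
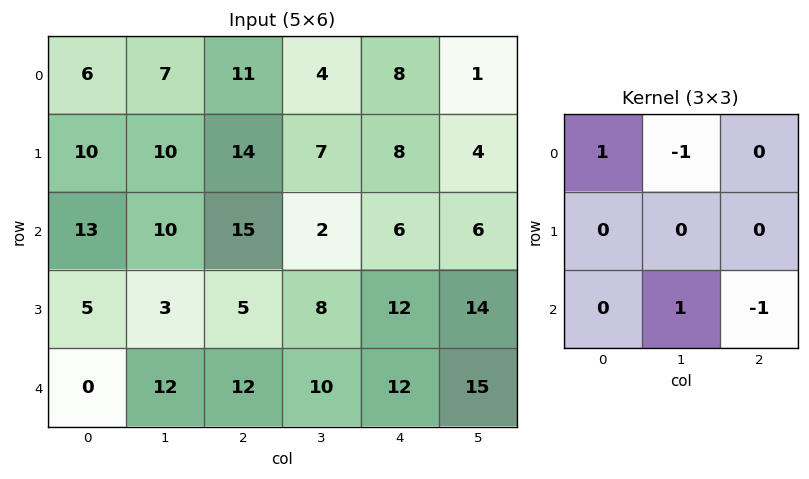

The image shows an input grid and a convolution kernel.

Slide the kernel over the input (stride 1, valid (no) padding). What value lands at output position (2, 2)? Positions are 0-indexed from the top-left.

The receptive field on the input at this output position is [15 2 6 / 5 8 12 / 12 10 12]. Elementwise product with the kernel and sum: 15·1 + 2·-1 + 10·1 + 12·-1.

11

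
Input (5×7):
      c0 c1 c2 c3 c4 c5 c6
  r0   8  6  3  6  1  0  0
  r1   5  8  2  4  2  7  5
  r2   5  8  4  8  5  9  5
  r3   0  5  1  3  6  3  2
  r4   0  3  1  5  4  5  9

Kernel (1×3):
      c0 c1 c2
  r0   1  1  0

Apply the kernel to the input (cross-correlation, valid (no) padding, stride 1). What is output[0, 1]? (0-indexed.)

9

The receptive field on the input at this output position is [6 3 6]. Elementwise product with the kernel and sum: 6·1 + 3·1.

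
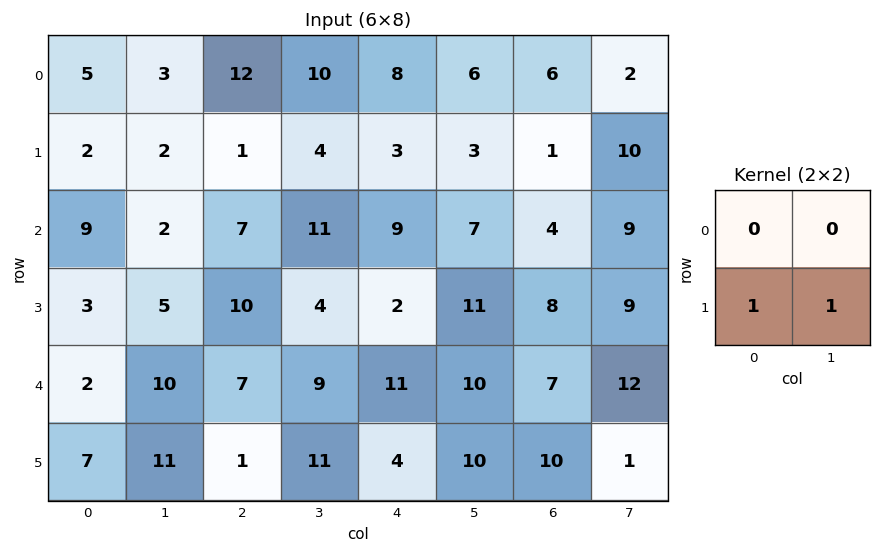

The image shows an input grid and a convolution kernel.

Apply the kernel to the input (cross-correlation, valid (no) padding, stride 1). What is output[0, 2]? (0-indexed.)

The receptive field on the input at this output position is [12 10 / 1 4]. Elementwise product with the kernel and sum: 1·1 + 4·1.

5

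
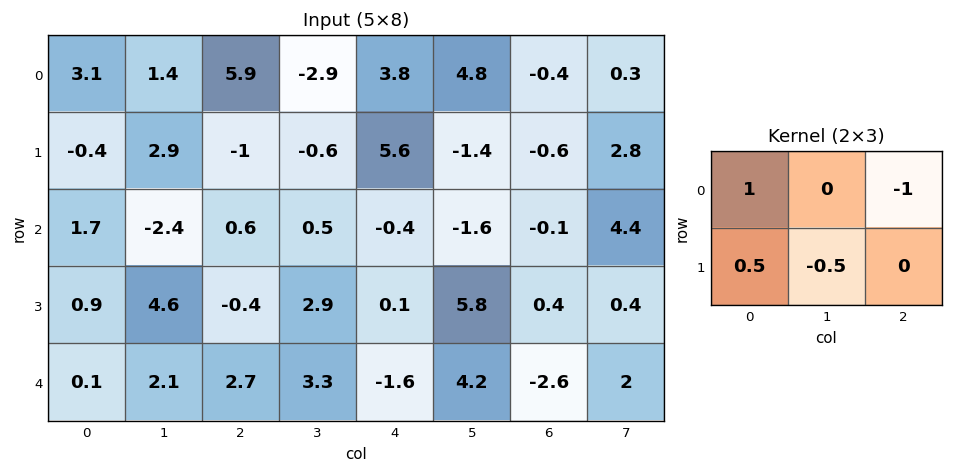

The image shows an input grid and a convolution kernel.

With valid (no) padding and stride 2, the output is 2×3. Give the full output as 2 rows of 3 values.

-4.45 1.9 7.7
-0.75 -0.65 -3.15

Output[0,0]: The receptive field on the input at this output position is [3.1 1.4 5.9 / -0.4 2.9 -1]. Elementwise product with the kernel and sum: 3.1·1 + 5.9·-1 + -0.4·0.5 + 2.9·-0.5.
Output[0,1]: The receptive field on the input at this output position is [5.9 -2.9 3.8 / -1 -0.6 5.6]. Elementwise product with the kernel and sum: 5.9·1 + 3.8·-1 + -1·0.5 + -0.6·-0.5.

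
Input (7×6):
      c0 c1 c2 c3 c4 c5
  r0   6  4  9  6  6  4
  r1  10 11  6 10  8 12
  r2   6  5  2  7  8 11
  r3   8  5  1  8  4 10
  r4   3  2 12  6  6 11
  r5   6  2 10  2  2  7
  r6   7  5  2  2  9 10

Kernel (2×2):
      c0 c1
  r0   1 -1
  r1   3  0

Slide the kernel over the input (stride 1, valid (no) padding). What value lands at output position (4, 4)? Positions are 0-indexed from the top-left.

1

The receptive field on the input at this output position is [6 11 / 2 7]. Elementwise product with the kernel and sum: 6·1 + 11·-1 + 2·3.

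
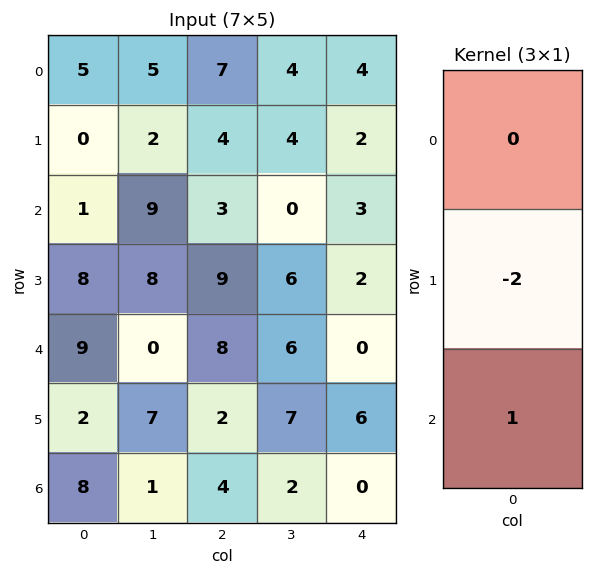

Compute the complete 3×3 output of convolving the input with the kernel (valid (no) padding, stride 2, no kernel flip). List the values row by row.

Output[0,0]: The receptive field on the input at this output position is [5 / 0 / 1]. Elementwise product with the kernel and sum: 0·-2 + 1·1.
Output[0,1]: The receptive field on the input at this output position is [7 / 4 / 3]. Elementwise product with the kernel and sum: 4·-2 + 3·1.

1 -5 -1
-7 -10 -4
4 0 -12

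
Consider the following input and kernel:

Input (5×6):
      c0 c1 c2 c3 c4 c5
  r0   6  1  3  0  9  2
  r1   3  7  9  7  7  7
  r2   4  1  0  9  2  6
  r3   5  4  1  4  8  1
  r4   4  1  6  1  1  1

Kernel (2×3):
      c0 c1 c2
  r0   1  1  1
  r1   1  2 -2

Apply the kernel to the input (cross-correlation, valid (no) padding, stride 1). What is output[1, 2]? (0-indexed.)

The receptive field on the input at this output position is [9 7 7 / 0 9 2]. Elementwise product with the kernel and sum: 9·1 + 7·1 + 7·1 + 0·1 + 9·2 + 2·-2.

37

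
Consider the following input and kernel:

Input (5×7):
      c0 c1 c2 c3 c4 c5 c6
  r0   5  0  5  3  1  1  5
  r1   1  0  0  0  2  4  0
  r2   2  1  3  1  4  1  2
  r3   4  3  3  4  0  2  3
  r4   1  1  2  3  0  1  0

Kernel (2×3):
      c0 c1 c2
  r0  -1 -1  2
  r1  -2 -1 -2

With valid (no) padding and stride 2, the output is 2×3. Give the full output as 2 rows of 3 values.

3 -10 0
-14 -6 -9

Output[0,0]: The receptive field on the input at this output position is [5 0 5 / 1 0 0]. Elementwise product with the kernel and sum: 5·-1 + 0·-1 + 5·2 + 1·-2 + 0·-1 + 0·-2.
Output[0,1]: The receptive field on the input at this output position is [5 3 1 / 0 0 2]. Elementwise product with the kernel and sum: 5·-1 + 3·-1 + 1·2 + 0·-2 + 0·-1 + 2·-2.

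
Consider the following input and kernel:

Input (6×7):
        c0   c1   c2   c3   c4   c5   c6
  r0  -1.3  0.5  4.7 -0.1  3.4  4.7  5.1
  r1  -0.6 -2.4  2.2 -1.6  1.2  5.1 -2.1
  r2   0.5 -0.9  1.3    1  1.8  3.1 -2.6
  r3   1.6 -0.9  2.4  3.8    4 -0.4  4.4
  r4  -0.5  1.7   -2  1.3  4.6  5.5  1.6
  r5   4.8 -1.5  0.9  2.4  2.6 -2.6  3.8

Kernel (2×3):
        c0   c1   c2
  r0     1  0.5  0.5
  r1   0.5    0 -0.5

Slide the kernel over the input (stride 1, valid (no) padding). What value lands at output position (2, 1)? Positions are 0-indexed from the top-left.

The receptive field on the input at this output position is [-0.9 1.3 1 / -0.9 2.4 3.8]. Elementwise product with the kernel and sum: -0.9·1 + 1.3·0.5 + 1·0.5 + -0.9·0.5 + 3.8·-0.5.

-2.1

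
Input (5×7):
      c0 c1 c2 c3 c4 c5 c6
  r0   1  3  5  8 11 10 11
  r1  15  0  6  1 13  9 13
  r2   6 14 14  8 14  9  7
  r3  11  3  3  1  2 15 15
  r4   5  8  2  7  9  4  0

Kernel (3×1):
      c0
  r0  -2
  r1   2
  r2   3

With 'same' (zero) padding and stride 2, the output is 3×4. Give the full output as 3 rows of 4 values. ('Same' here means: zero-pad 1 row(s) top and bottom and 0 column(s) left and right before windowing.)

47 28 61 61
15 25 8 33
-12 -2 14 -30

Output[0,0]: The receptive field on the zero-padded input at this output position is [0 / 1 / 15]. Elementwise product with the kernel and sum: 0·-2 + 1·2 + 15·3.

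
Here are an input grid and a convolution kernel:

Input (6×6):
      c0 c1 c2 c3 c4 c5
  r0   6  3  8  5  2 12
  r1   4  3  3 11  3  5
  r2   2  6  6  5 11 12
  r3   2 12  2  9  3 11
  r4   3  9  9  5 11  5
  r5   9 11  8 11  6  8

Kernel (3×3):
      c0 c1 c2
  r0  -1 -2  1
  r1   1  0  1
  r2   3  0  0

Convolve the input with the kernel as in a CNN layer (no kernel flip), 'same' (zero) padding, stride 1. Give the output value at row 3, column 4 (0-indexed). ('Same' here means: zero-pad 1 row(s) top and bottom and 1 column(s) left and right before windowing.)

The receptive field on the zero-padded input at this output position is [5 11 12 / 9 3 11 / 5 11 5]. Elementwise product with the kernel and sum: 5·-1 + 11·-2 + 12·1 + 9·1 + 11·1 + 5·3.

20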